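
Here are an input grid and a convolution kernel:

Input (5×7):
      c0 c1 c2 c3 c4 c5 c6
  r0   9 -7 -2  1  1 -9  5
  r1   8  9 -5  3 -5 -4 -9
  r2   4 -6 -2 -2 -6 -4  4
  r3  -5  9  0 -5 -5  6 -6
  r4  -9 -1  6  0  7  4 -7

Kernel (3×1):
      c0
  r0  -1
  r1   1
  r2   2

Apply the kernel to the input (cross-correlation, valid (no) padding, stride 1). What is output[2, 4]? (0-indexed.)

15

The receptive field on the input at this output position is [-6 / -5 / 7]. Elementwise product with the kernel and sum: -6·-1 + -5·1 + 7·2.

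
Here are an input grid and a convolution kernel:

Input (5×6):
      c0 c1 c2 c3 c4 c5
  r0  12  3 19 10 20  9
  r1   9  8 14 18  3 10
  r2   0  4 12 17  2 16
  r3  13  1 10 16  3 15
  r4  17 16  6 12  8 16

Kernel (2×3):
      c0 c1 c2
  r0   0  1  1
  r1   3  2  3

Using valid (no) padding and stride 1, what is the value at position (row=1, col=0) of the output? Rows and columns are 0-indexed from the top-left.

66

The receptive field on the input at this output position is [9 8 14 / 0 4 12]. Elementwise product with the kernel and sum: 8·1 + 14·1 + 0·3 + 4·2 + 12·3.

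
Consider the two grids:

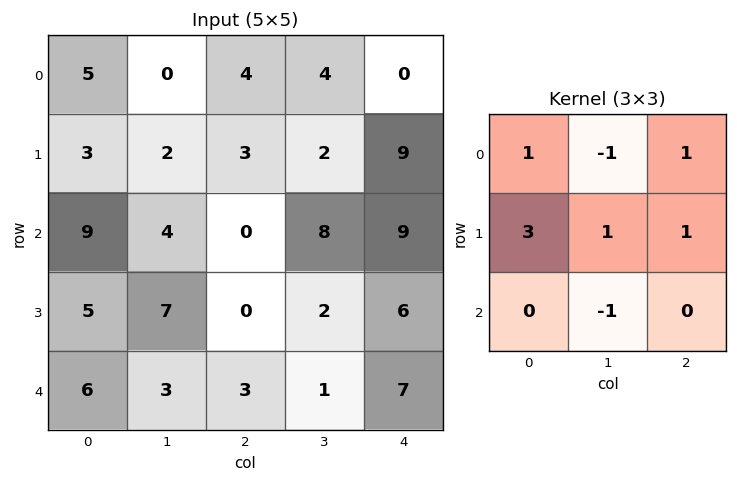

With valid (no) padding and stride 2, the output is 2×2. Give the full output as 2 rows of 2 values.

19 12
24 8

Output[0,0]: The receptive field on the input at this output position is [5 0 4 / 3 2 3 / 9 4 0]. Elementwise product with the kernel and sum: 5·1 + 0·-1 + 4·1 + 3·3 + 2·1 + 3·1 + 4·-1.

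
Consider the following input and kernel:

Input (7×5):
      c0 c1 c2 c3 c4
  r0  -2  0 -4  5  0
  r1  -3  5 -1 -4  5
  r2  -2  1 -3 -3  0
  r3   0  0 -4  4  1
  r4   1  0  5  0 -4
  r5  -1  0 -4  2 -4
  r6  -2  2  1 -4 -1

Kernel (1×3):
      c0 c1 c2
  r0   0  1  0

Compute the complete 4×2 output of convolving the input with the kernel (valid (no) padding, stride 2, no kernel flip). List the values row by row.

Output[0,0]: The receptive field on the input at this output position is [-2 0 -4]. Elementwise product with the kernel and sum: 0·1.

0 5
1 -3
0 0
2 -4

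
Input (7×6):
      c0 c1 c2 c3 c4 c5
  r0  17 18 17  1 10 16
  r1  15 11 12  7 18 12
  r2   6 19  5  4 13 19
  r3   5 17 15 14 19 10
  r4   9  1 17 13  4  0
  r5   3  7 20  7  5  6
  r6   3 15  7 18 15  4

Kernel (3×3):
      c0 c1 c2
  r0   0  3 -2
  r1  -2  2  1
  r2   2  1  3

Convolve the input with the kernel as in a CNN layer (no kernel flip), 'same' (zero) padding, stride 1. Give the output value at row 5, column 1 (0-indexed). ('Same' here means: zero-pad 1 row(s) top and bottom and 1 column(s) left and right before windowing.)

The receptive field on the zero-padded input at this output position is [9 1 17 / 3 7 20 / 3 15 7]. Elementwise product with the kernel and sum: 1·3 + 17·-2 + 3·-2 + 7·2 + 20·1 + 3·2 + 15·1 + 7·3.

39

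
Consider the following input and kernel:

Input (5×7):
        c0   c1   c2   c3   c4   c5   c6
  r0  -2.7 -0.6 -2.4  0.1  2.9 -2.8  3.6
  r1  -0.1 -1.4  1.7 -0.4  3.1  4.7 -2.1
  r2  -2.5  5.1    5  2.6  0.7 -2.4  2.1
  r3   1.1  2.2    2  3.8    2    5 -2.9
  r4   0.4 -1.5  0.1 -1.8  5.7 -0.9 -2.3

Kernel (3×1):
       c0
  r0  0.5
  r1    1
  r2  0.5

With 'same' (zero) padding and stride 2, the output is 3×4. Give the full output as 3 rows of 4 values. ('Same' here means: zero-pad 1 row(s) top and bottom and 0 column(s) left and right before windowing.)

Output[0,0]: The receptive field on the zero-padded input at this output position is [0 / -2.7 / -0.1]. Elementwise product with the kernel and sum: 0·0.5 + -2.7·1 + -0.1·0.5.
Output[0,1]: The receptive field on the zero-padded input at this output position is [0 / -2.4 / 1.7]. Elementwise product with the kernel and sum: 0·0.5 + -2.4·1 + 1.7·0.5.

-2.75 -1.55 4.45 2.55
-2 6.85 3.25 -0.4
0.95 1.1 6.7 -3.75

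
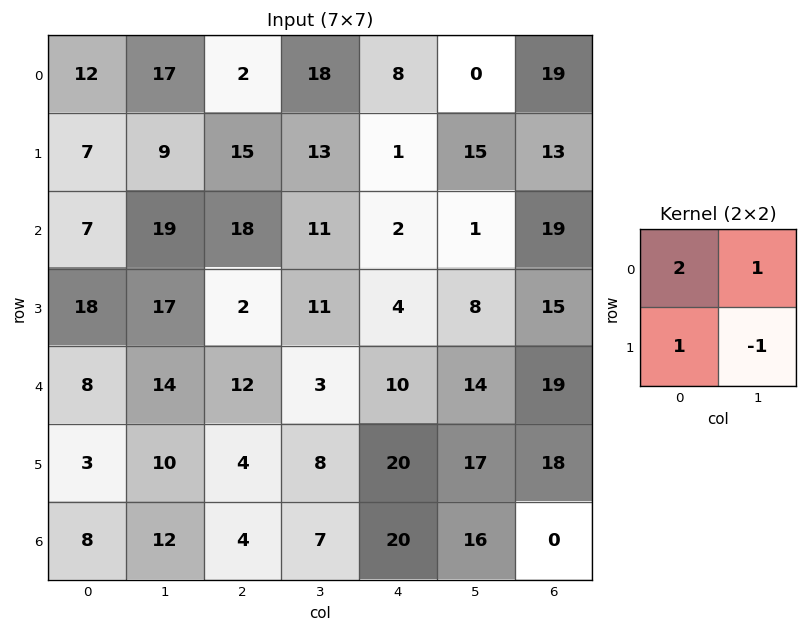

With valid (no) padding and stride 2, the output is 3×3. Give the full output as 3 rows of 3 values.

Output[0,0]: The receptive field on the input at this output position is [12 17 / 7 9]. Elementwise product with the kernel and sum: 12·2 + 17·1 + 7·1 + 9·-1.
Output[0,1]: The receptive field on the input at this output position is [2 18 / 15 13]. Elementwise product with the kernel and sum: 2·2 + 18·1 + 15·1 + 13·-1.

39 24 2
34 38 1
23 23 37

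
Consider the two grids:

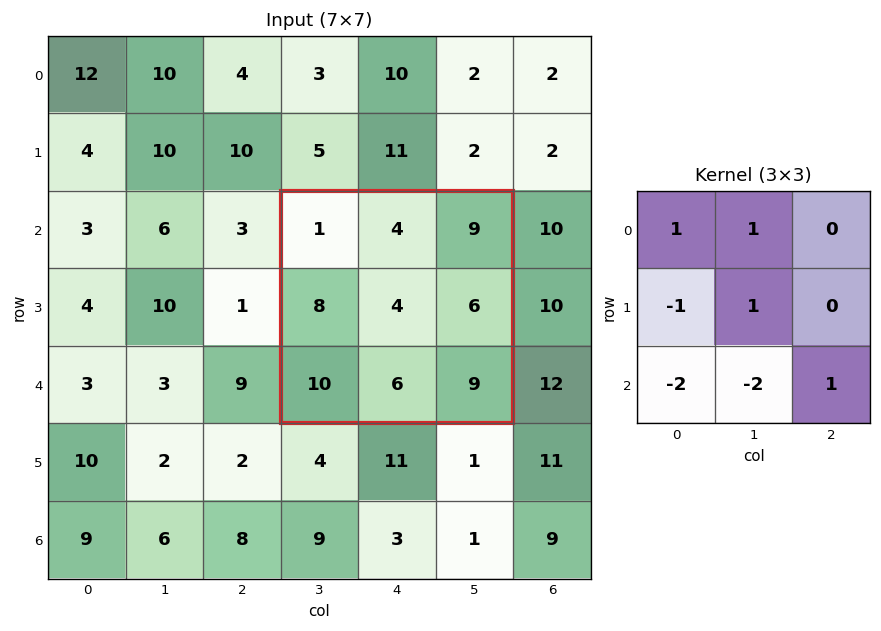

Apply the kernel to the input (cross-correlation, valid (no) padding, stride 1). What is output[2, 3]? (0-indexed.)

-22

The receptive field on the input at this output position is [1 4 9 / 8 4 6 / 10 6 9]. Elementwise product with the kernel and sum: 1·1 + 4·1 + 8·-1 + 4·1 + 10·-2 + 6·-2 + 9·1.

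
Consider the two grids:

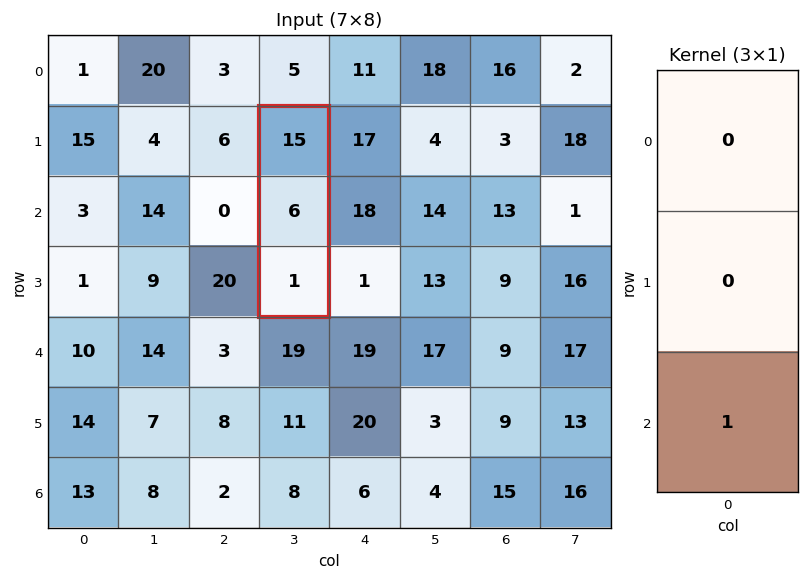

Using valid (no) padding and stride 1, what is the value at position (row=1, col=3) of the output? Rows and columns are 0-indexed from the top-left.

1

The receptive field on the input at this output position is [15 / 6 / 1]. Elementwise product with the kernel and sum: 1·1.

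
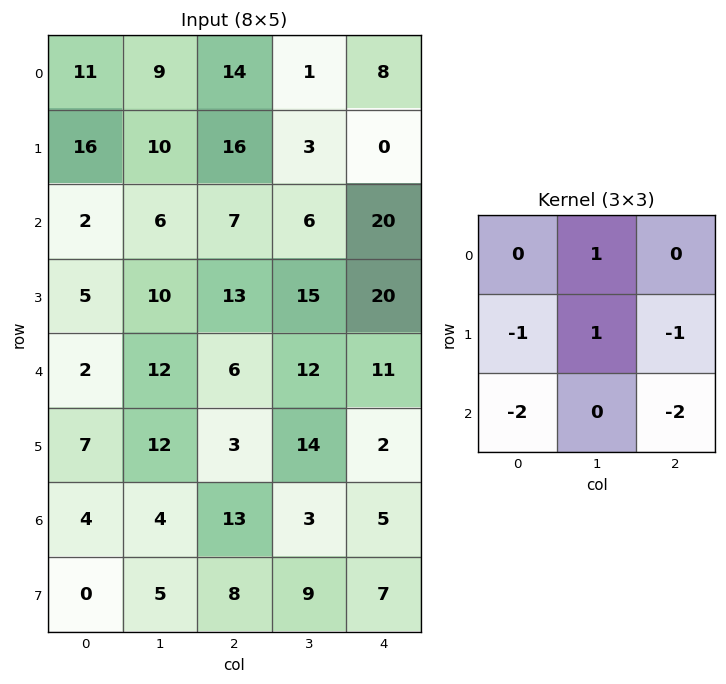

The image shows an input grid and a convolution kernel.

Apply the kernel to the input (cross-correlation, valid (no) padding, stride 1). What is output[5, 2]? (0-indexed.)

-31

The receptive field on the input at this output position is [3 14 2 / 13 3 5 / 8 9 7]. Elementwise product with the kernel and sum: 14·1 + 13·-1 + 3·1 + 5·-1 + 8·-2 + 7·-2.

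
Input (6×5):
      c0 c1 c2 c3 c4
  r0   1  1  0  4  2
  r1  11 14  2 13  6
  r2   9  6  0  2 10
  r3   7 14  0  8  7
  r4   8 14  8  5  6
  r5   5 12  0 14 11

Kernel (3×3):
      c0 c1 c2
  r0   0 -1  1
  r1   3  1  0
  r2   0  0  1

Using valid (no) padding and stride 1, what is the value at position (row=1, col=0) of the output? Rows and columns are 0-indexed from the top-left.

The receptive field on the input at this output position is [11 14 2 / 9 6 0 / 7 14 0]. Elementwise product with the kernel and sum: 14·-1 + 2·1 + 9·3 + 6·1 + 0·1.

21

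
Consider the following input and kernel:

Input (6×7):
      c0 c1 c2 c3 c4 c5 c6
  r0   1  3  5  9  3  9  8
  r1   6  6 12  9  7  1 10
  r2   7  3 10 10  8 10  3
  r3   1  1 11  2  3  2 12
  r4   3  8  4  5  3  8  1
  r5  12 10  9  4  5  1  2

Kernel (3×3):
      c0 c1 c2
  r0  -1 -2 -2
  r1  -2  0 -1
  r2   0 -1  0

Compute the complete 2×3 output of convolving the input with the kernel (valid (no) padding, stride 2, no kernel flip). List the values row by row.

-44 -70 -71
-54 -76 -60

Output[0,0]: The receptive field on the input at this output position is [1 3 5 / 6 6 12 / 7 3 10]. Elementwise product with the kernel and sum: 1·-1 + 3·-2 + 5·-2 + 6·-2 + 12·-1 + 3·-1.
Output[0,1]: The receptive field on the input at this output position is [5 9 3 / 12 9 7 / 10 10 8]. Elementwise product with the kernel and sum: 5·-1 + 9·-2 + 3·-2 + 12·-2 + 7·-1 + 10·-1.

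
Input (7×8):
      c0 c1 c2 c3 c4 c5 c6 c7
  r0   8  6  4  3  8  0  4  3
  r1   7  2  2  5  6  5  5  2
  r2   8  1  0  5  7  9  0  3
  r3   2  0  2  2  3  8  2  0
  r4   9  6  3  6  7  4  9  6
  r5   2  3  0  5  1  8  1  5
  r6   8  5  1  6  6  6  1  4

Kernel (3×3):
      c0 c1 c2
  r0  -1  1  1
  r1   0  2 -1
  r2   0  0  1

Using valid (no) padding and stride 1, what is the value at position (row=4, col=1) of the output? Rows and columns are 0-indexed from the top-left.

The receptive field on the input at this output position is [6 3 6 / 3 0 5 / 5 1 6]. Elementwise product with the kernel and sum: 6·-1 + 3·1 + 6·1 + 0·2 + 5·-1 + 6·1.

4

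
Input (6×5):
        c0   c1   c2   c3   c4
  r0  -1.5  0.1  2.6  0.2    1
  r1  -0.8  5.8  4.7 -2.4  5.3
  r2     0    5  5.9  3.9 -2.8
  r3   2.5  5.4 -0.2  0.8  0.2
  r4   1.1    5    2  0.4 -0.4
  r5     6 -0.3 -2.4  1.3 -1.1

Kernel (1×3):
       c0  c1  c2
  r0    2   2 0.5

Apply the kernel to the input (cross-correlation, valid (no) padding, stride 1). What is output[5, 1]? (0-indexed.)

The receptive field on the input at this output position is [-0.3 -2.4 1.3]. Elementwise product with the kernel and sum: -0.3·2 + -2.4·2 + 1.3·0.5.

-4.75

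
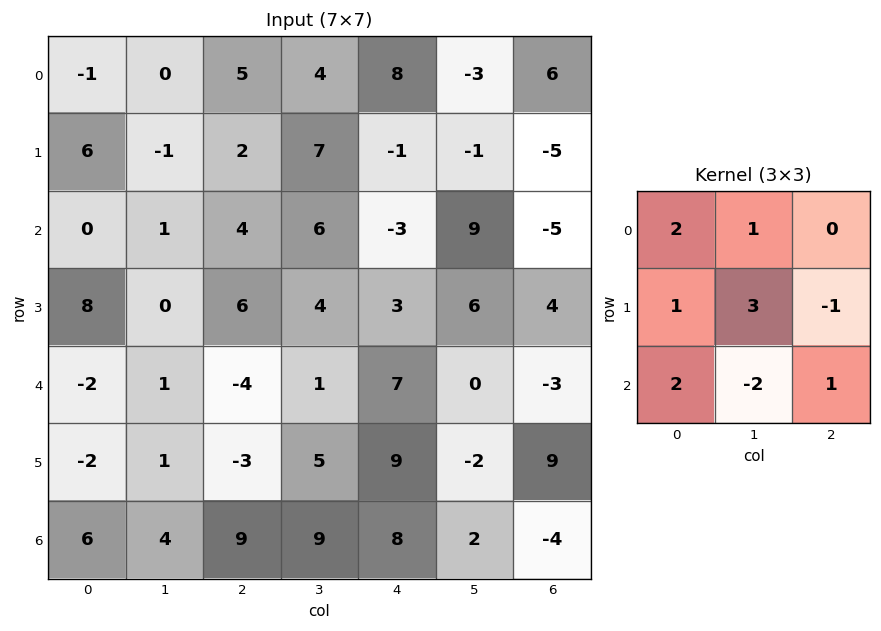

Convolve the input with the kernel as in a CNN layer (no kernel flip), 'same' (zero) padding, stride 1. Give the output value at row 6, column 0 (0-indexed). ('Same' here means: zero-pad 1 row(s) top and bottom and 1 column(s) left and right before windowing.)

12

The receptive field on the zero-padded input at this output position is [0 -2 1 / 0 6 4 / 0 0 0]. Elementwise product with the kernel and sum: 0·2 + -2·1 + 0·1 + 6·3 + 4·-1 + 0·2 + 0·-2 + 0·1.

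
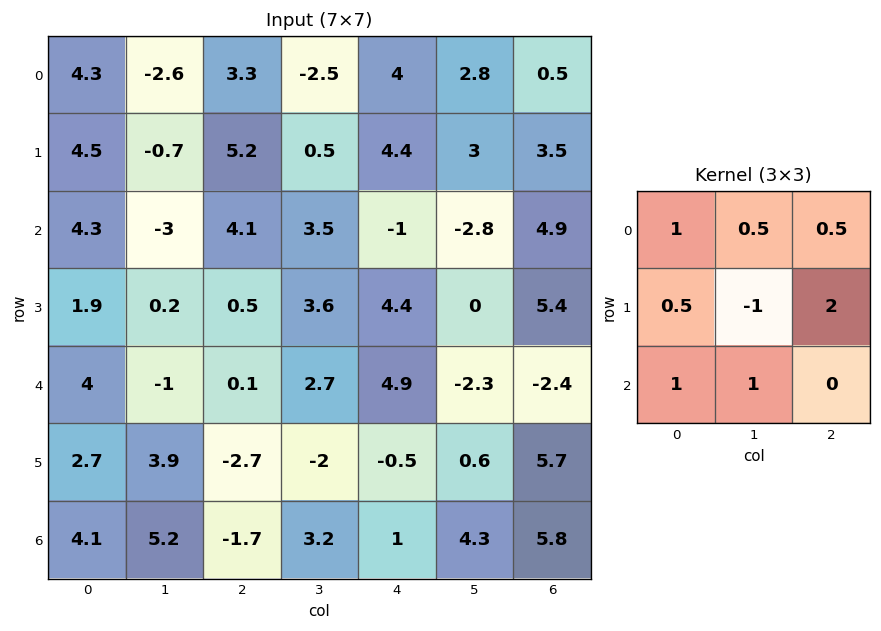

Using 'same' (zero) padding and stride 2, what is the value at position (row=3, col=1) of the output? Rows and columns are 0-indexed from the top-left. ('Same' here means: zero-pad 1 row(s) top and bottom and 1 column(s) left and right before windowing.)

12.25

The receptive field on the zero-padded input at this output position is [3.9 -2.7 -2 / 5.2 -1.7 3.2 / 0 0 0]. Elementwise product with the kernel and sum: 3.9·1 + -2.7·0.5 + -2·0.5 + 5.2·0.5 + -1.7·-1 + 3.2·2 + 0·1 + 0·1.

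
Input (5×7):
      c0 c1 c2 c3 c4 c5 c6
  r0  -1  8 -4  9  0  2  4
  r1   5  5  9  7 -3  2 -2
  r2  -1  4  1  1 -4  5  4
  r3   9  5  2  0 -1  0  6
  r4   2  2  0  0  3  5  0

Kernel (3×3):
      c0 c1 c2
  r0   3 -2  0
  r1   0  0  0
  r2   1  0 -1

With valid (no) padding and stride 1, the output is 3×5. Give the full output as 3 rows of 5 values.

-21 35 -25 23 -12
12 2 16 27 -20
-9 12 -2 6 -19

Output[0,0]: The receptive field on the input at this output position is [-1 8 -4 / 5 5 9 / -1 4 1]. Elementwise product with the kernel and sum: -1·3 + 8·-2 + -1·1 + 1·-1.
Output[0,1]: The receptive field on the input at this output position is [8 -4 9 / 5 9 7 / 4 1 1]. Elementwise product with the kernel and sum: 8·3 + -4·-2 + 4·1 + 1·-1.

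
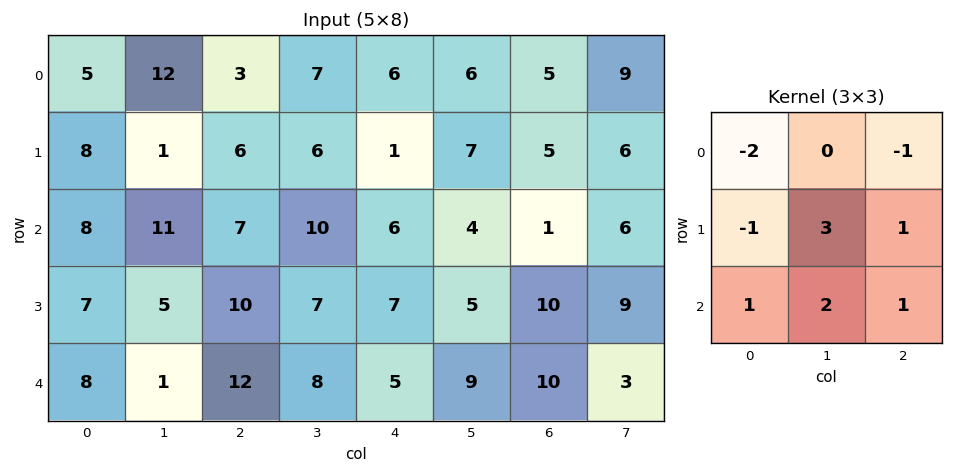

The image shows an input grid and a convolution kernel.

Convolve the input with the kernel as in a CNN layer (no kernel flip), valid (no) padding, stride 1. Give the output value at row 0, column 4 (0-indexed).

23

The receptive field on the input at this output position is [6 6 5 / 1 7 5 / 6 4 1]. Elementwise product with the kernel and sum: 6·-2 + 5·-1 + 1·-1 + 7·3 + 5·1 + 6·1 + 4·2 + 1·1.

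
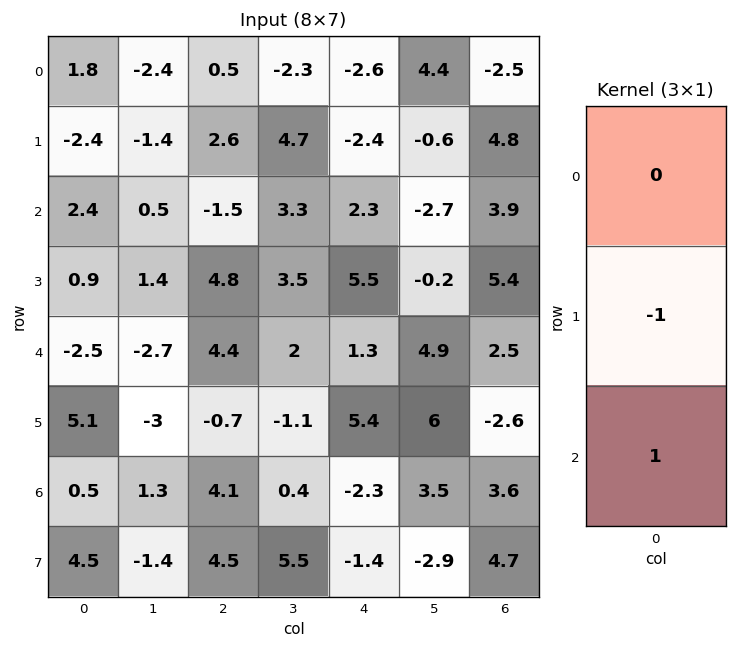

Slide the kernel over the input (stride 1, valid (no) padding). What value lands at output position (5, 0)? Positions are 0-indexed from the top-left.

4

The receptive field on the input at this output position is [5.1 / 0.5 / 4.5]. Elementwise product with the kernel and sum: 0.5·-1 + 4.5·1.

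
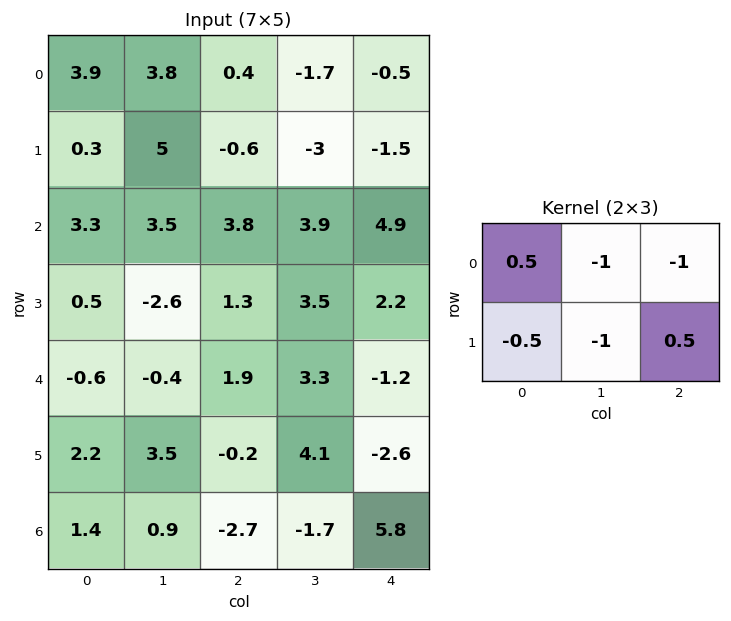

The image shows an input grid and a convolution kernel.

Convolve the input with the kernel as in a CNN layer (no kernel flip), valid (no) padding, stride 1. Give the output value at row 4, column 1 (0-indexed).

-4.9

The receptive field on the input at this output position is [-0.4 1.9 3.3 / 3.5 -0.2 4.1]. Elementwise product with the kernel and sum: -0.4·0.5 + 1.9·-1 + 3.3·-1 + 3.5·-0.5 + -0.2·-1 + 4.1·0.5.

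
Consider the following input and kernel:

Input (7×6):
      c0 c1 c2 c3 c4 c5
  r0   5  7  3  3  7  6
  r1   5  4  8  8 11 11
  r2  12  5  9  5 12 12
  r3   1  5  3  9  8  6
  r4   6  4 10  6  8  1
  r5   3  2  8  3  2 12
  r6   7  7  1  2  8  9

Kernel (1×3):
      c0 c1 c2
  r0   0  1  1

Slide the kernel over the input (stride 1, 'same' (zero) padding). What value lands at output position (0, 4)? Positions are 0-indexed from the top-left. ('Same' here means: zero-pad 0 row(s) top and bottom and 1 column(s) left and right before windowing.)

13

The receptive field on the zero-padded input at this output position is [3 7 6]. Elementwise product with the kernel and sum: 7·1 + 6·1.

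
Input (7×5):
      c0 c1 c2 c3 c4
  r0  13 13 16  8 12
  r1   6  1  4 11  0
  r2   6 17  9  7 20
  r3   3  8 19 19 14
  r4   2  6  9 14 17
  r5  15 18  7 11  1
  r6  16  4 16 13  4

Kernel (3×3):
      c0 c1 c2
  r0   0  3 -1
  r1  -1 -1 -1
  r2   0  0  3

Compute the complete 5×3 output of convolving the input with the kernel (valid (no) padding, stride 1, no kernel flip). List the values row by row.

Output[0,0]: The receptive field on the input at this output position is [13 13 16 / 6 1 4 / 6 17 9]. Elementwise product with the kernel and sum: 13·3 + 16·-1 + 6·-1 + 1·-1 + 4·-1 + 9·3.
Output[0,1]: The receptive field on the input at this output position is [13 16 8 / 1 4 11 / 17 9 7]. Elementwise product with the kernel and sum: 16·3 + 8·-1 + 1·-1 + 4·-1 + 11·-1 + 7·3.

39 45 57
24 25 39
39 16 0
9 42 6
17 16 18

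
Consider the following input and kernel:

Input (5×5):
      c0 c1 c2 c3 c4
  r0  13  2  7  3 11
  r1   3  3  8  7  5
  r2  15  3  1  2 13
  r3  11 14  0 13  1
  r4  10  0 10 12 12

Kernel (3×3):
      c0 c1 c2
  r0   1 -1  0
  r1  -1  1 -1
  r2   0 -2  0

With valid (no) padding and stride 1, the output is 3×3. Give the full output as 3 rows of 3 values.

Output[0,0]: The receptive field on the input at this output position is [13 2 7 / 3 3 8 / 15 3 1]. Elementwise product with the kernel and sum: 13·1 + 2·-1 + 3·-1 + 3·1 + 8·-1 + 3·-2.

-3 -9 -6
-41 -9 -37
15 -45 -13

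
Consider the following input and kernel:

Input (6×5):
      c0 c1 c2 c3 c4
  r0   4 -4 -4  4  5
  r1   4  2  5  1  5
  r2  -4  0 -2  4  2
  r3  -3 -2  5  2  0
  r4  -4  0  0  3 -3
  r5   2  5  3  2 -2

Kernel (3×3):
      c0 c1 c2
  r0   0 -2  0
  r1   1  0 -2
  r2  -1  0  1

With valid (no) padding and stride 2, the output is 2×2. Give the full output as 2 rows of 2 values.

Output[0,0]: The receptive field on the input at this output position is [4 -4 -4 / 4 2 5 / -4 0 -2]. Elementwise product with the kernel and sum: -4·-2 + 4·1 + 5·-2 + -4·-1 + -2·1.
Output[0,1]: The receptive field on the input at this output position is [-4 4 5 / 5 1 5 / -2 4 2]. Elementwise product with the kernel and sum: 4·-2 + 5·1 + 5·-2 + -2·-1 + 2·1.

4 -9
-9 -6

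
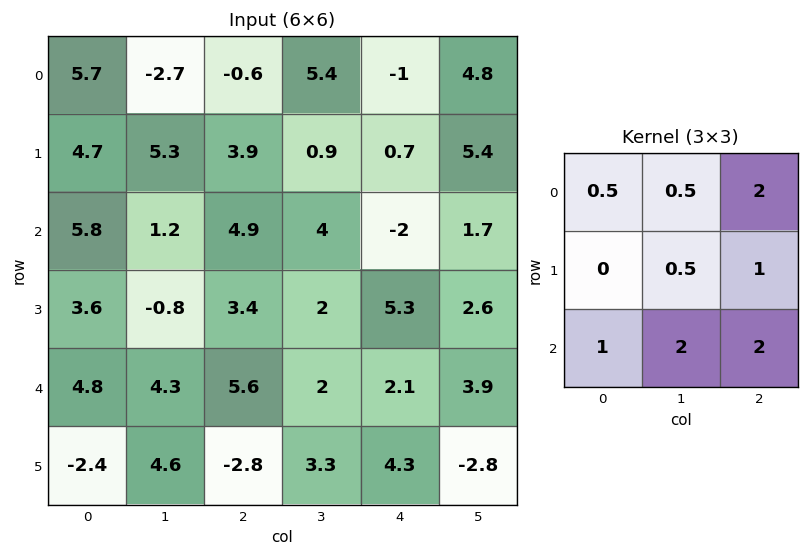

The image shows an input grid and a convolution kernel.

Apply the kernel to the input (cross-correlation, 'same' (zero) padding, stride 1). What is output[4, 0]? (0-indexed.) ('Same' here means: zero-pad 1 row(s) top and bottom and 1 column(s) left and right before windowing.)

The receptive field on the zero-padded input at this output position is [0 3.6 -0.8 / 0 4.8 4.3 / 0 -2.4 4.6]. Elementwise product with the kernel and sum: 0·0.5 + 3.6·0.5 + -0.8·2 + 4.8·0.5 + 4.3·1 + 0·1 + -2.4·2 + 4.6·2.

11.3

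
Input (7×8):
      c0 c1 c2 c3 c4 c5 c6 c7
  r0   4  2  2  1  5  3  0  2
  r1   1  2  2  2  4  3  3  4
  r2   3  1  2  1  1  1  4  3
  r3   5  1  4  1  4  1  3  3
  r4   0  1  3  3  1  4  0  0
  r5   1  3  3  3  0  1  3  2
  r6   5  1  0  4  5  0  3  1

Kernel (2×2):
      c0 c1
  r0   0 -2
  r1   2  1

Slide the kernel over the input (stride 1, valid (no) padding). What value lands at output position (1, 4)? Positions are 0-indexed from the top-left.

The receptive field on the input at this output position is [4 3 / 1 1]. Elementwise product with the kernel and sum: 3·-2 + 1·2 + 1·1.

-3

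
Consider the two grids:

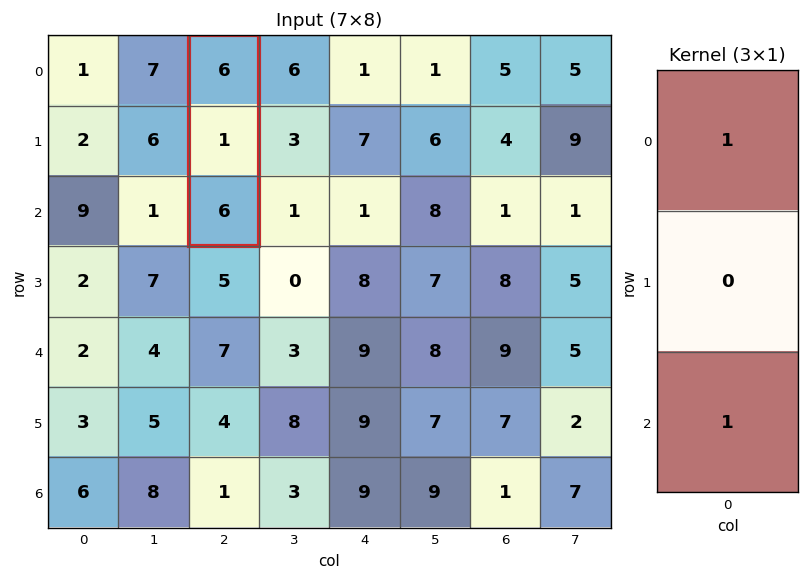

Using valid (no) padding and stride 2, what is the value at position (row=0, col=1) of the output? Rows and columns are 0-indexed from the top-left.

The receptive field on the input at this output position is [6 / 1 / 6]. Elementwise product with the kernel and sum: 6·1 + 6·1.

12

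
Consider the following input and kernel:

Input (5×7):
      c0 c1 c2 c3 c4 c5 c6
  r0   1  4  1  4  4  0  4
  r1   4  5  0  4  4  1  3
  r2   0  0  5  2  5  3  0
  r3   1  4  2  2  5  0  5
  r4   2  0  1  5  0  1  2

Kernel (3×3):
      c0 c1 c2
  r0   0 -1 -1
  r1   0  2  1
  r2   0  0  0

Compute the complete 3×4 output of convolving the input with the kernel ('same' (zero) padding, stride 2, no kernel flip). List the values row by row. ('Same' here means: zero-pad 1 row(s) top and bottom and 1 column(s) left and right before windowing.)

Output[0,0]: The receptive field on the zero-padded input at this output position is [0 0 0 / 0 1 4 / 0 4 5]. Elementwise product with the kernel and sum: 0·-1 + 0·-1 + 1·2 + 4·1.
Output[0,1]: The receptive field on the zero-padded input at this output position is [0 0 0 / 4 1 4 / 5 0 4]. Elementwise product with the kernel and sum: 0·-1 + 0·-1 + 1·2 + 4·1.

6 6 8 8
-9 8 8 -3
-1 3 -4 -1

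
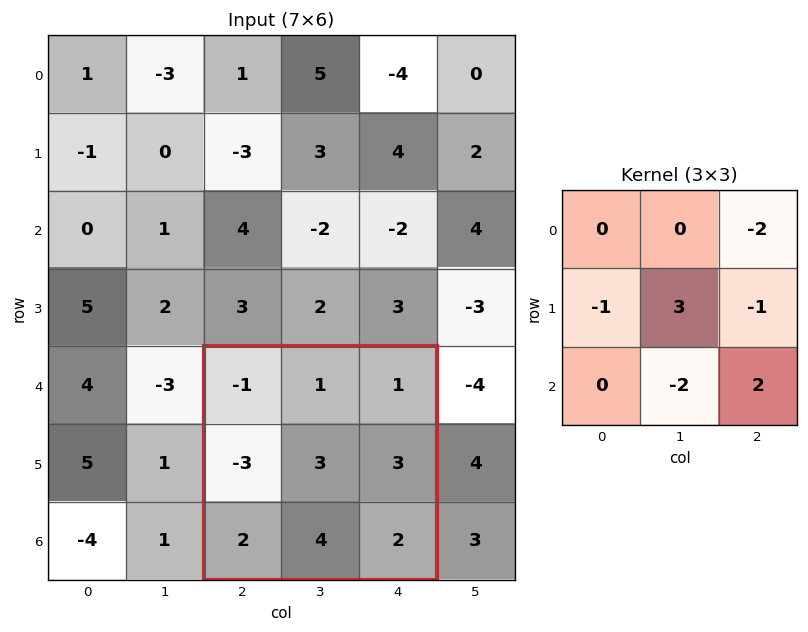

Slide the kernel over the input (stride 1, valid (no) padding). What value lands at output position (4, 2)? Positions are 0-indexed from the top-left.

3

The receptive field on the input at this output position is [-1 1 1 / -3 3 3 / 2 4 2]. Elementwise product with the kernel and sum: 1·-2 + -3·-1 + 3·3 + 3·-1 + 4·-2 + 2·2.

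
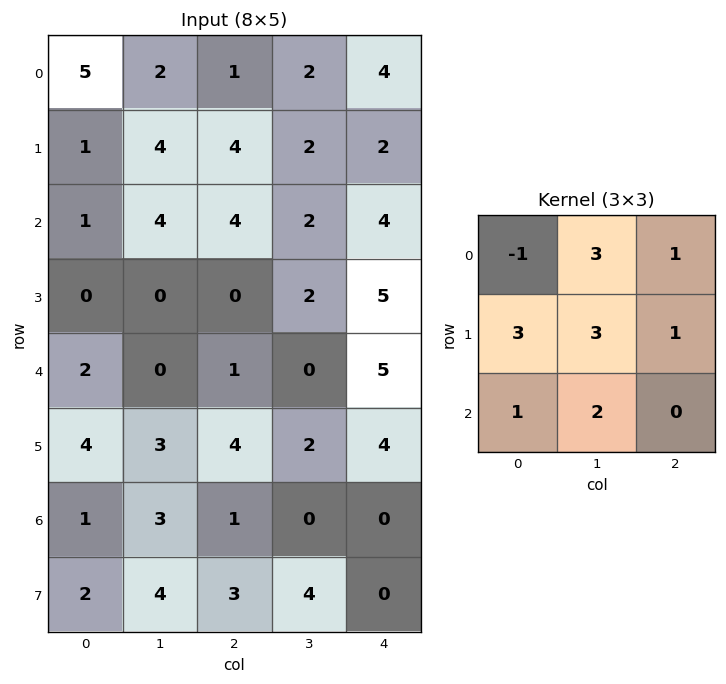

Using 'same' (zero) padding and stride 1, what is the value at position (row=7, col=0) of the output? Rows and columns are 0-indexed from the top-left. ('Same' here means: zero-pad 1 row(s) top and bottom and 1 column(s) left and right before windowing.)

16

The receptive field on the zero-padded input at this output position is [0 1 3 / 0 2 4 / 0 0 0]. Elementwise product with the kernel and sum: 0·-1 + 1·3 + 3·1 + 0·3 + 2·3 + 4·1 + 0·1 + 0·2.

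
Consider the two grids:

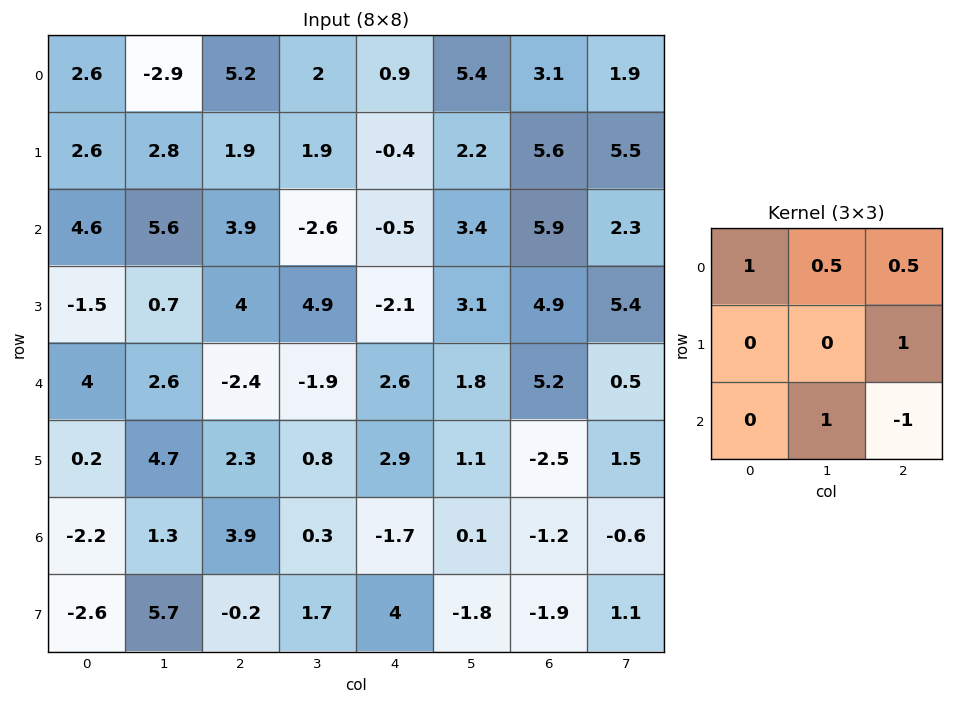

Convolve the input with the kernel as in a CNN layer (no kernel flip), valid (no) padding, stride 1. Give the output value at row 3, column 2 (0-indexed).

5.9

The receptive field on the input at this output position is [4 4.9 -2.1 / -2.4 -1.9 2.6 / 2.3 0.8 2.9]. Elementwise product with the kernel and sum: 4·1 + 4.9·0.5 + -2.1·0.5 + 2.6·1 + 0.8·1 + 2.9·-1.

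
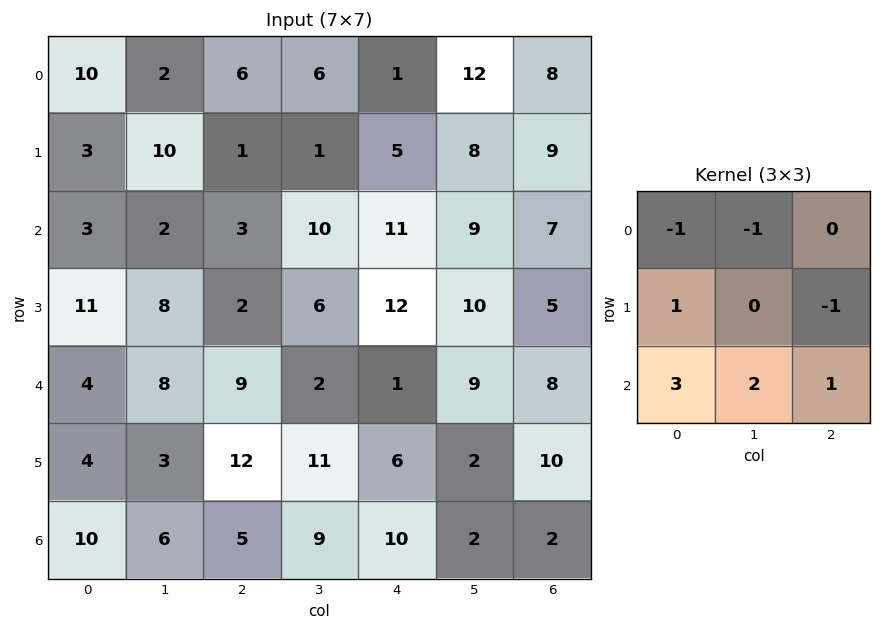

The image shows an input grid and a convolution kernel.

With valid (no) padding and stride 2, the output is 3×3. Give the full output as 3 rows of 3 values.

Output[0,0]: The receptive field on the input at this output position is [10 2 6 / 3 10 1 / 3 2 3]. Elementwise product with the kernel and sum: 10·-1 + 2·-1 + 3·1 + 1·-1 + 3·3 + 2·2 + 3·1.
Output[0,1]: The receptive field on the input at this output position is [6 6 1 / 1 1 5 / 3 10 11]. Elementwise product with the kernel and sum: 6·-1 + 6·-1 + 1·1 + 5·-1 + 3·3 + 10·2 + 11·1.

6 24 41
41 9 16
27 38 22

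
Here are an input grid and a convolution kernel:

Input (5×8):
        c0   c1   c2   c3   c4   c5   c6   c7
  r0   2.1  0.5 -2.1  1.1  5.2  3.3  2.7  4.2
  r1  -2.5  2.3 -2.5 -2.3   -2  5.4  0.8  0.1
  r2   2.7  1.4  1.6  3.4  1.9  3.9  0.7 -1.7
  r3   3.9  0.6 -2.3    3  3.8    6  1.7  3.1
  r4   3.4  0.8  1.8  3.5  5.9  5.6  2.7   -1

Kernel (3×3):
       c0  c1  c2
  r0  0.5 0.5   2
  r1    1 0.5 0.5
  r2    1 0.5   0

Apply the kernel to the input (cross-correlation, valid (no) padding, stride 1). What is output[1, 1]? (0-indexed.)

The receptive field on the input at this output position is [2.3 -2.5 -2.3 / 1.4 1.6 3.4 / 0.6 -2.3 3]. Elementwise product with the kernel and sum: 2.3·0.5 + -2.5·0.5 + -2.3·2 + 1.4·1 + 1.6·0.5 + 3.4·0.5 + 0.6·1 + -2.3·0.5.

-1.35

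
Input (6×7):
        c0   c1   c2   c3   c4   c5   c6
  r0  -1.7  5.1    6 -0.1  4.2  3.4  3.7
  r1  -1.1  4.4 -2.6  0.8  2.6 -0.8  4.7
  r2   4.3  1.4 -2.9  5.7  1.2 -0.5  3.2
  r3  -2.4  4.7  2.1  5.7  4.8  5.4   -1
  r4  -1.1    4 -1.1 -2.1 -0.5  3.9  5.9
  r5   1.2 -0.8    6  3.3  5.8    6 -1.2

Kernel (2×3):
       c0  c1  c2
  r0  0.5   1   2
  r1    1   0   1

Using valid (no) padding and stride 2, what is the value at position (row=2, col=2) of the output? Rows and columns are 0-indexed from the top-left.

The receptive field on the input at this output position is [-0.5 3.9 5.9 / 5.8 6 -1.2]. Elementwise product with the kernel and sum: -0.5·0.5 + 3.9·1 + 5.9·2 + 5.8·1 + -1.2·1.

20.05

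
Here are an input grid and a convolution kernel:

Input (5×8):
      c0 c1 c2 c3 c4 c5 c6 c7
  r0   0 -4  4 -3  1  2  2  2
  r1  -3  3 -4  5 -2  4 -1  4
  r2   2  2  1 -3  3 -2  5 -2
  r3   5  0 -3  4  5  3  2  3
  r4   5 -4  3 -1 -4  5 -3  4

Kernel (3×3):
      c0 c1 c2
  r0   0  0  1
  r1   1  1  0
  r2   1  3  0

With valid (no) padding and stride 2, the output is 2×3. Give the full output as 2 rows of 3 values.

12 -6 1
-1 4 24

Output[0,0]: The receptive field on the input at this output position is [0 -4 4 / -3 3 -4 / 2 2 1]. Elementwise product with the kernel and sum: 4·1 + -3·1 + 3·1 + 2·1 + 2·3.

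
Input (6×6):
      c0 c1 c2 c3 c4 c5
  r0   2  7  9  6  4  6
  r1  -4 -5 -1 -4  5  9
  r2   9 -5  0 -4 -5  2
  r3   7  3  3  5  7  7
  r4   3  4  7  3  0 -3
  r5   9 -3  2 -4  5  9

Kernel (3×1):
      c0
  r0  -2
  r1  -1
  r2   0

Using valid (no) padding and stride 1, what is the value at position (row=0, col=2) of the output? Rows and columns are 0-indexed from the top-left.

-17

The receptive field on the input at this output position is [9 / -1 / 0]. Elementwise product with the kernel and sum: 9·-2 + -1·-1.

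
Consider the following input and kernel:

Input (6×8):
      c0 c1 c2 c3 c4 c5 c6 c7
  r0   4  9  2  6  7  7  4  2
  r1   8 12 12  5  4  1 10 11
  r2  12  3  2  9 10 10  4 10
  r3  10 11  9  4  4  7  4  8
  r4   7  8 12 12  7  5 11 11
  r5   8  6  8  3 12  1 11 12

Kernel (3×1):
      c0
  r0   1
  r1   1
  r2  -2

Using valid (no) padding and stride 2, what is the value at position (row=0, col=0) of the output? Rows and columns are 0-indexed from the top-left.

-12

The receptive field on the input at this output position is [4 / 8 / 12]. Elementwise product with the kernel and sum: 4·1 + 8·1 + 12·-2.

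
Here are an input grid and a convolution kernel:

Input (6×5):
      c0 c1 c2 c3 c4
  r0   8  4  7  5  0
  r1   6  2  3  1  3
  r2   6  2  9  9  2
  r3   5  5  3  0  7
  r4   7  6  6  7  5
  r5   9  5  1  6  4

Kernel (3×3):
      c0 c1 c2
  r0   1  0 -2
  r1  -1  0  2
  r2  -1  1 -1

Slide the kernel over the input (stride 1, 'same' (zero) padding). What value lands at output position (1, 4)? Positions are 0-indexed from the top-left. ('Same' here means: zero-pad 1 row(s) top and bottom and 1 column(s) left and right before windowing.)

The receptive field on the zero-padded input at this output position is [5 0 0 / 1 3 0 / 9 2 0]. Elementwise product with the kernel and sum: 5·1 + 0·-2 + 1·-1 + 0·2 + 9·-1 + 2·1 + 0·-1.

-3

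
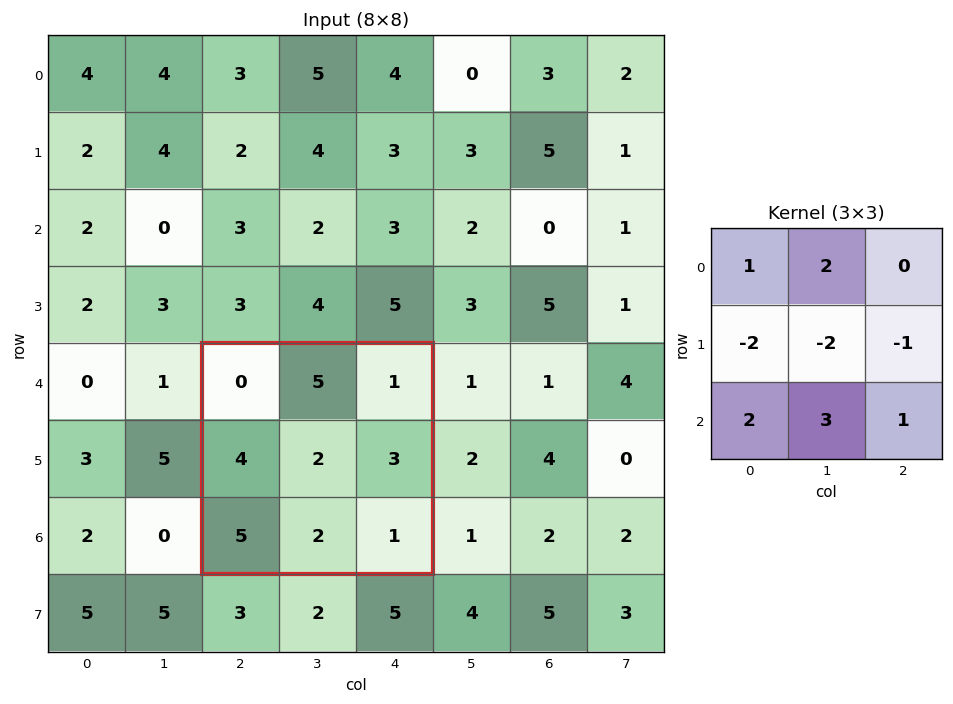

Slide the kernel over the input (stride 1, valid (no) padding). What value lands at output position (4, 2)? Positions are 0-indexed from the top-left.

12

The receptive field on the input at this output position is [0 5 1 / 4 2 3 / 5 2 1]. Elementwise product with the kernel and sum: 0·1 + 5·2 + 4·-2 + 2·-2 + 3·-1 + 5·2 + 2·3 + 1·1.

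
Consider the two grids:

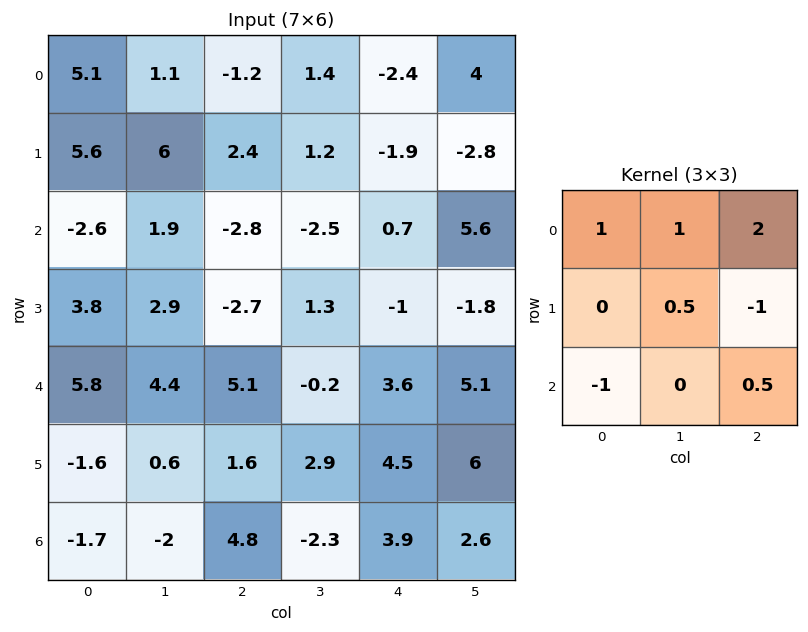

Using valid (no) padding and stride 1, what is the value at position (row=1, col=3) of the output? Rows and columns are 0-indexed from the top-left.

-13.75

The receptive field on the input at this output position is [1.2 -1.9 -2.8 / -2.5 0.7 5.6 / 1.3 -1 -1.8]. Elementwise product with the kernel and sum: 1.2·1 + -1.9·1 + -2.8·2 + 0.7·0.5 + 5.6·-1 + 1.3·-1 + -1.8·0.5.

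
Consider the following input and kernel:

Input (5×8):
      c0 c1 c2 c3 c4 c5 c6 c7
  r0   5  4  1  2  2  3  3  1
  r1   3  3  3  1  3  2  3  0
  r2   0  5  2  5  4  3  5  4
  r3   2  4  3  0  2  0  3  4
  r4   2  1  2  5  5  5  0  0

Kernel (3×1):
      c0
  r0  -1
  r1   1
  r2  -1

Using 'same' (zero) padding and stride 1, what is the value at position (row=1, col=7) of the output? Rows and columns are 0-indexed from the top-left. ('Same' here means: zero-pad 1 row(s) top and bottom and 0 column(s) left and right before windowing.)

The receptive field on the zero-padded input at this output position is [1 / 0 / 4]. Elementwise product with the kernel and sum: 1·-1 + 0·1 + 4·-1.

-5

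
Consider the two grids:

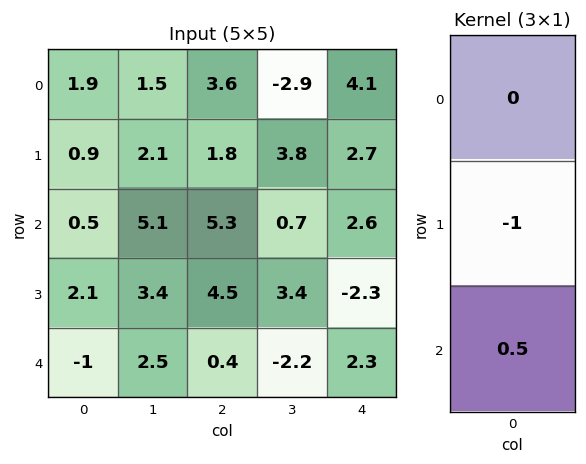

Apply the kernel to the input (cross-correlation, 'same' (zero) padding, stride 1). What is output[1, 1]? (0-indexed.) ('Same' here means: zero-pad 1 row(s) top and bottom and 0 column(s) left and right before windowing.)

0.45

The receptive field on the zero-padded input at this output position is [1.5 / 2.1 / 5.1]. Elementwise product with the kernel and sum: 2.1·-1 + 5.1·0.5.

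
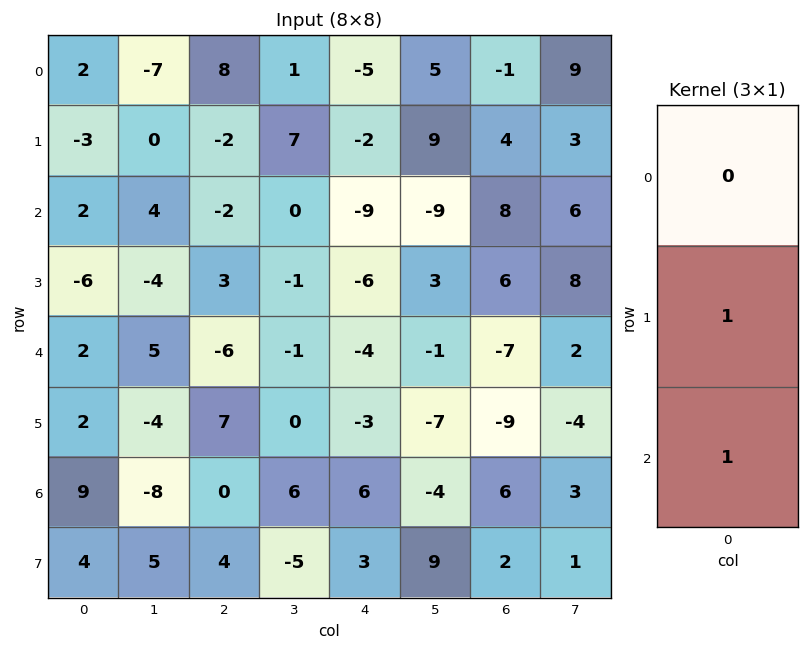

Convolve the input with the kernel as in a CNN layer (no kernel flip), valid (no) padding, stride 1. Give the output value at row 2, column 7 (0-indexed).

The receptive field on the input at this output position is [6 / 8 / 2]. Elementwise product with the kernel and sum: 8·1 + 2·1.

10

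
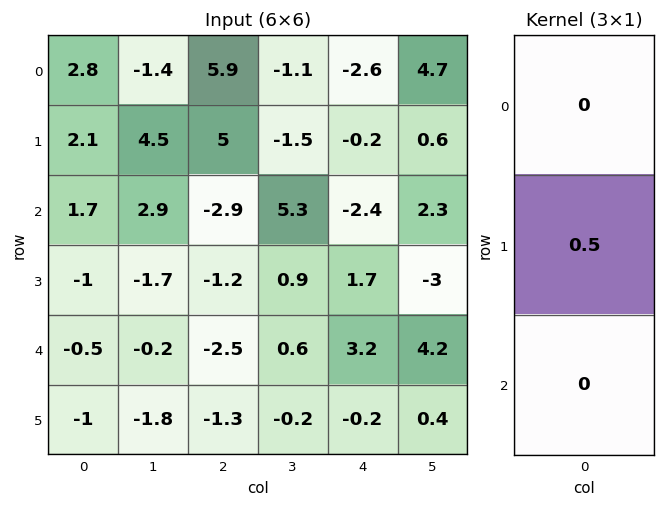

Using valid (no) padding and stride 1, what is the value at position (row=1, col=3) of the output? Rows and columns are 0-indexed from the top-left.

2.65

The receptive field on the input at this output position is [-1.5 / 5.3 / 0.9]. Elementwise product with the kernel and sum: 5.3·0.5.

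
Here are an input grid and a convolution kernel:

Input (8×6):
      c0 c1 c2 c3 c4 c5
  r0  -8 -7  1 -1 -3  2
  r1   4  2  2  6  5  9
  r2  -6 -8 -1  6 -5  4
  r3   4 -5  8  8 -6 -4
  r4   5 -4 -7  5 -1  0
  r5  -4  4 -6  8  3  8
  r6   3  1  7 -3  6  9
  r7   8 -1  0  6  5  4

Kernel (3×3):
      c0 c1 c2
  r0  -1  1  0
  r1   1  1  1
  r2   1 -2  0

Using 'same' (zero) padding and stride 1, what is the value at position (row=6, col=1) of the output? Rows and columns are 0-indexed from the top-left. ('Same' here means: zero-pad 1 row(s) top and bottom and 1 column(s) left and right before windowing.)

The receptive field on the zero-padded input at this output position is [-4 4 -6 / 3 1 7 / 8 -1 0]. Elementwise product with the kernel and sum: -4·-1 + 4·1 + 3·1 + 1·1 + 7·1 + 8·1 + -1·-2.

29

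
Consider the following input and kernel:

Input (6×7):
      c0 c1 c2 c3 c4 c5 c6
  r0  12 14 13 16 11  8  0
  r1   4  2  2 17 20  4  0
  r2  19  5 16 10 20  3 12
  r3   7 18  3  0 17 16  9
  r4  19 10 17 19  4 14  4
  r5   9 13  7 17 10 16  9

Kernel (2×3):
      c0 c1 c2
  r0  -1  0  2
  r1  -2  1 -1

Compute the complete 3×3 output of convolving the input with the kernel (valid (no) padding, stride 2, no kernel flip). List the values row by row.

Output[0,0]: The receptive field on the input at this output position is [12 14 13 / 4 2 2]. Elementwise product with the kernel and sum: 12·-1 + 13·2 + 4·-2 + 2·1 + 2·-1.
Output[0,1]: The receptive field on the input at this output position is [13 16 11 / 2 17 20]. Elementwise product with the kernel and sum: 13·-1 + 11·2 + 2·-2 + 17·1 + 20·-1.

6 2 -47
14 1 -23
3 -16 -9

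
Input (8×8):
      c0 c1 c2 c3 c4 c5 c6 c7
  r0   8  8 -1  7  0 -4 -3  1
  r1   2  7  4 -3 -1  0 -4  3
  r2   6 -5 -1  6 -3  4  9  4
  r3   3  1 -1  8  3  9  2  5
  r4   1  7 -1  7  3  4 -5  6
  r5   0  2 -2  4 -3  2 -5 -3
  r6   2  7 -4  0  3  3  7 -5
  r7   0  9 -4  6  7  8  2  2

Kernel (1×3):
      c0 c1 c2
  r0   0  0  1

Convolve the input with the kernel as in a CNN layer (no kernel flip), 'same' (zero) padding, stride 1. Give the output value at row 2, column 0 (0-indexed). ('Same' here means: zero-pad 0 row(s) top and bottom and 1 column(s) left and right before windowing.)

The receptive field on the zero-padded input at this output position is [0 6 -5]. Elementwise product with the kernel and sum: -5·1.

-5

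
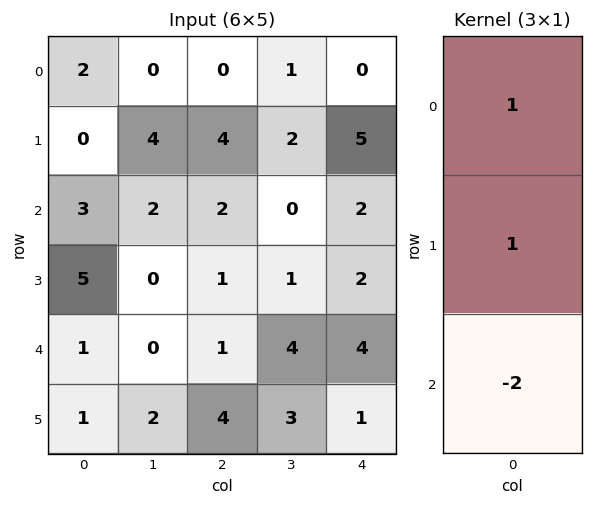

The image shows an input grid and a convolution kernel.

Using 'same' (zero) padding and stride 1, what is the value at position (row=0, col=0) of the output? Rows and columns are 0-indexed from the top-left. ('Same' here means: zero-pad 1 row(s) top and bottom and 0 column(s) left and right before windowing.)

2

The receptive field on the zero-padded input at this output position is [0 / 2 / 0]. Elementwise product with the kernel and sum: 0·1 + 2·1 + 0·-2.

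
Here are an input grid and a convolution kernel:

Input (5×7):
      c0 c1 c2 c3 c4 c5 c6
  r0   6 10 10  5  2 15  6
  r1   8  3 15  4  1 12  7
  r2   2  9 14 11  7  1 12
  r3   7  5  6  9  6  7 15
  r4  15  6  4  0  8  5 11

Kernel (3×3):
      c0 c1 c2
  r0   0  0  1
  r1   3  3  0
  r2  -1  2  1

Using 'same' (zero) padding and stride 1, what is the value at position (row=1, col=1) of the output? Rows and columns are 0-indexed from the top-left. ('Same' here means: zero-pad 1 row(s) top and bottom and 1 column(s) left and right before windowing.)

73

The receptive field on the zero-padded input at this output position is [6 10 10 / 8 3 15 / 2 9 14]. Elementwise product with the kernel and sum: 10·1 + 8·3 + 3·3 + 2·-1 + 9·2 + 14·1.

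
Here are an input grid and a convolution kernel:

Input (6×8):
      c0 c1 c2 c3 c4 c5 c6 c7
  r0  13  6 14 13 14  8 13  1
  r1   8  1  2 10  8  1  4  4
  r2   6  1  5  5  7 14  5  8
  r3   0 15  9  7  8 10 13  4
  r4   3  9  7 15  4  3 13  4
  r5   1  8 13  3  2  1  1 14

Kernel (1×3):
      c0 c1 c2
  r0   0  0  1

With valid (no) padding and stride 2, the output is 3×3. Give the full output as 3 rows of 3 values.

14 14 13
5 7 5
7 4 13

Output[0,0]: The receptive field on the input at this output position is [13 6 14]. Elementwise product with the kernel and sum: 14·1.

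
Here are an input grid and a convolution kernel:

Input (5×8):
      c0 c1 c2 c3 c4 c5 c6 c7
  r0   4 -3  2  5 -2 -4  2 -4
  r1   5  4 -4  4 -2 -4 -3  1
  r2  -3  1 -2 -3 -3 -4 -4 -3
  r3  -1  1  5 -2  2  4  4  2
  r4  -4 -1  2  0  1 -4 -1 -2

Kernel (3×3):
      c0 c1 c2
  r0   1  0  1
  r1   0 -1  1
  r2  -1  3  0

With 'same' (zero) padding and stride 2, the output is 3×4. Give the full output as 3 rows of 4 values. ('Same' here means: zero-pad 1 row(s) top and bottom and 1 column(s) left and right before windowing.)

Output[0,0]: The receptive field on the zero-padded input at this output position is [0 0 0 / 0 4 -3 / 0 5 4]. Elementwise product with the kernel and sum: 0·1 + 0·1 + 4·-1 + -3·1 + 0·-1 + 5·3.

8 -13 -12 -11
5 21 7 6
4 -3 -3 5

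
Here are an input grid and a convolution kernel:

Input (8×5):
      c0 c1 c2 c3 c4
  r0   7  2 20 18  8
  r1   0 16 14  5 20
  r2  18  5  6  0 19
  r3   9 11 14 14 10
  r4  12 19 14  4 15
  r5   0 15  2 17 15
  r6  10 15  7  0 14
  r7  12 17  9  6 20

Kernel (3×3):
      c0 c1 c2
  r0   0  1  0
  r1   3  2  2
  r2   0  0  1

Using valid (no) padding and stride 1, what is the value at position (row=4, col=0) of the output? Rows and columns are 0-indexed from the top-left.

60

The receptive field on the input at this output position is [12 19 14 / 0 15 2 / 10 15 7]. Elementwise product with the kernel and sum: 19·1 + 0·3 + 15·2 + 2·2 + 7·1.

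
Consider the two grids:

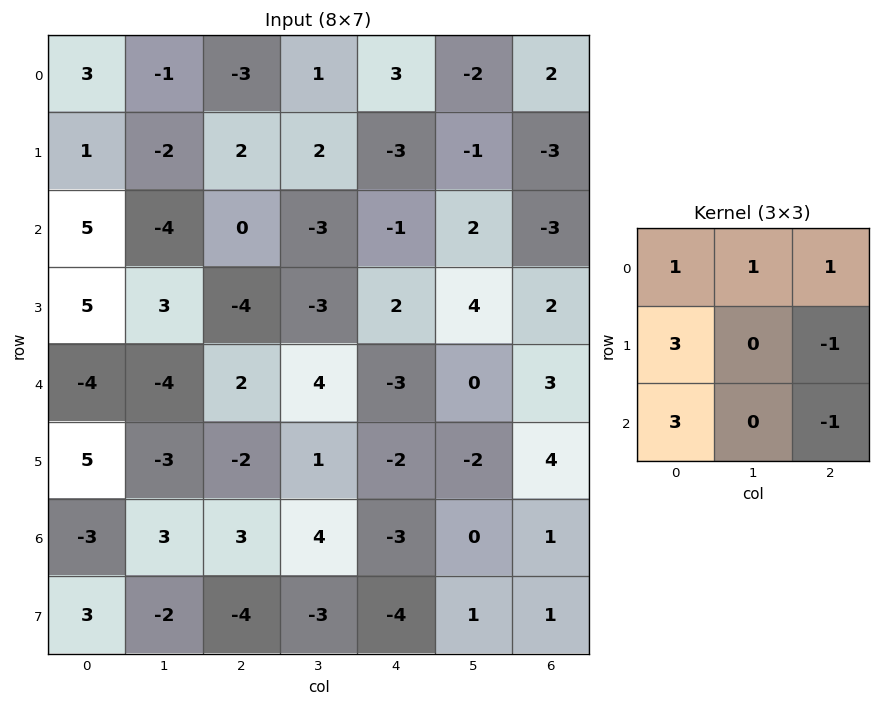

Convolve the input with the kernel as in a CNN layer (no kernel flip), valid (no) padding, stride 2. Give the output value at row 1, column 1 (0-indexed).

The receptive field on the input at this output position is [0 -3 -1 / -4 -3 2 / 2 4 -3]. Elementwise product with the kernel and sum: 0·1 + -3·1 + -1·1 + -4·3 + 2·-1 + 2·3 + -3·-1.

-9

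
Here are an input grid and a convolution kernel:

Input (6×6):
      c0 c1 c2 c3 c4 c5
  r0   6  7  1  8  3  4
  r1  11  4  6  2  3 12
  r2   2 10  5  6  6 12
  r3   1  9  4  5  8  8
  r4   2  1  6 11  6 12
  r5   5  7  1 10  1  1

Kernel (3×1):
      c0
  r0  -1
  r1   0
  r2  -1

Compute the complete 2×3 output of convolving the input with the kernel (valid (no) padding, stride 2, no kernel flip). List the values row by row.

-8 -6 -9
-4 -11 -12

Output[0,0]: The receptive field on the input at this output position is [6 / 11 / 2]. Elementwise product with the kernel and sum: 6·-1 + 2·-1.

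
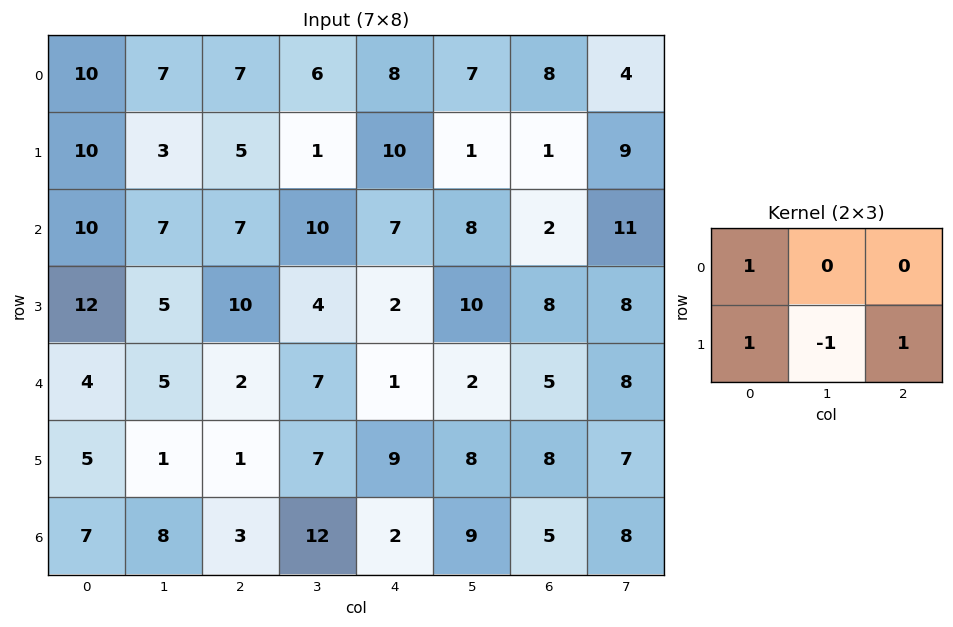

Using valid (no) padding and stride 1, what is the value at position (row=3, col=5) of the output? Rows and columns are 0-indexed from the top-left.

The receptive field on the input at this output position is [10 8 8 / 2 5 8]. Elementwise product with the kernel and sum: 10·1 + 2·1 + 5·-1 + 8·1.

15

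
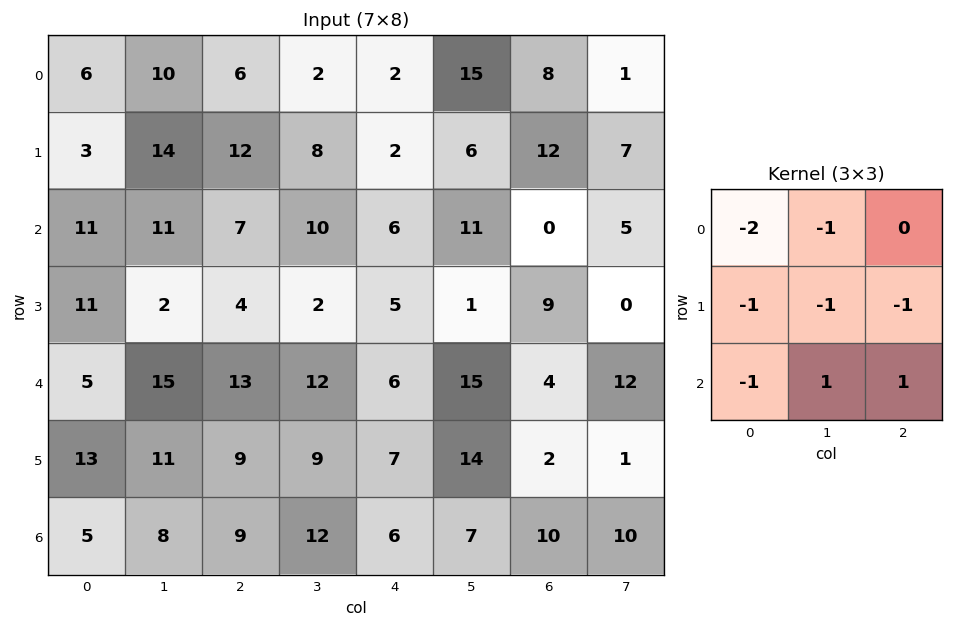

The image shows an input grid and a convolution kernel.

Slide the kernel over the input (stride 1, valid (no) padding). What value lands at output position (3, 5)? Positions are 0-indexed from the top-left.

The receptive field on the input at this output position is [1 9 0 / 15 4 12 / 14 2 1]. Elementwise product with the kernel and sum: 1·-2 + 9·-1 + 15·-1 + 4·-1 + 12·-1 + 14·-1 + 2·1 + 1·1.

-53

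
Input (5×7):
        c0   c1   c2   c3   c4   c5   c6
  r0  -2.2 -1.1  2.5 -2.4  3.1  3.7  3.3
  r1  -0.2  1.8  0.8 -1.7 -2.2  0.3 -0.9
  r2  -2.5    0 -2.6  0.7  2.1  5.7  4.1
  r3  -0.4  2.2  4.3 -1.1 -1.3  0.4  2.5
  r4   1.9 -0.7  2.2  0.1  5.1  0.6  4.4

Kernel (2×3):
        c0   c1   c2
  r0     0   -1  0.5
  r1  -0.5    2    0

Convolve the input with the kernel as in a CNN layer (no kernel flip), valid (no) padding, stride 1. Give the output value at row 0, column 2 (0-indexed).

0.15

The receptive field on the input at this output position is [2.5 -2.4 3.1 / 0.8 -1.7 -2.2]. Elementwise product with the kernel and sum: -2.4·-1 + 3.1·0.5 + 0.8·-0.5 + -1.7·2.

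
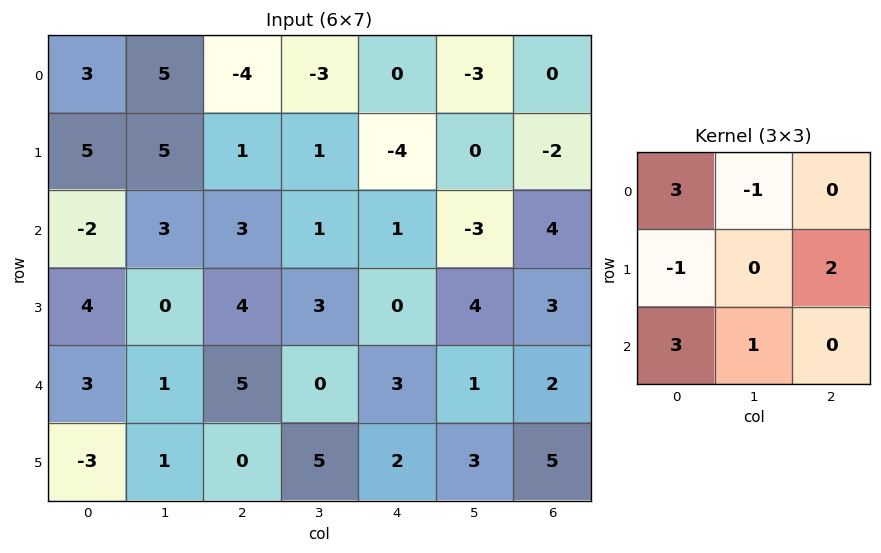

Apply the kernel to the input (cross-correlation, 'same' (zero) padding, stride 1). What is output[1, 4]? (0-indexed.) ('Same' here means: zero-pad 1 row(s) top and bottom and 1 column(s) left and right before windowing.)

The receptive field on the zero-padded input at this output position is [-3 0 -3 / 1 -4 0 / 1 1 -3]. Elementwise product with the kernel and sum: -3·3 + 0·-1 + 1·-1 + 0·2 + 1·3 + 1·1.

-6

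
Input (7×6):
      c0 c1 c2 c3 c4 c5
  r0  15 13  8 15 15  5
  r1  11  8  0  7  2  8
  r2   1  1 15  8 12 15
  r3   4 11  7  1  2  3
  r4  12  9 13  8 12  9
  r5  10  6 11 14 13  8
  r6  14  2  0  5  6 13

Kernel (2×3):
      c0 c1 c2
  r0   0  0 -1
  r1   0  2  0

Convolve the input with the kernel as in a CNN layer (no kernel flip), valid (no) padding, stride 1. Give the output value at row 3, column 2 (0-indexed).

The receptive field on the input at this output position is [7 1 2 / 13 8 12]. Elementwise product with the kernel and sum: 2·-1 + 8·2.

14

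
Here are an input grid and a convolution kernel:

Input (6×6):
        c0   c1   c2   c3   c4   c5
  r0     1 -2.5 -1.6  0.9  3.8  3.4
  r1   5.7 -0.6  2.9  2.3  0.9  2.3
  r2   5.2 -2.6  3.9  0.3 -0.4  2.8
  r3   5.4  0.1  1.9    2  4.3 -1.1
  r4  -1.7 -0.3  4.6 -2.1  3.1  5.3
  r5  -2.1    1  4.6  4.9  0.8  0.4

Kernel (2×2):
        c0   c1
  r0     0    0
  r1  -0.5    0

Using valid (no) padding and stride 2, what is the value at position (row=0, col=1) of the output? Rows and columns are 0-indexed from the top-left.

-1.45

The receptive field on the input at this output position is [-1.6 0.9 / 2.9 2.3]. Elementwise product with the kernel and sum: 2.9·-0.5.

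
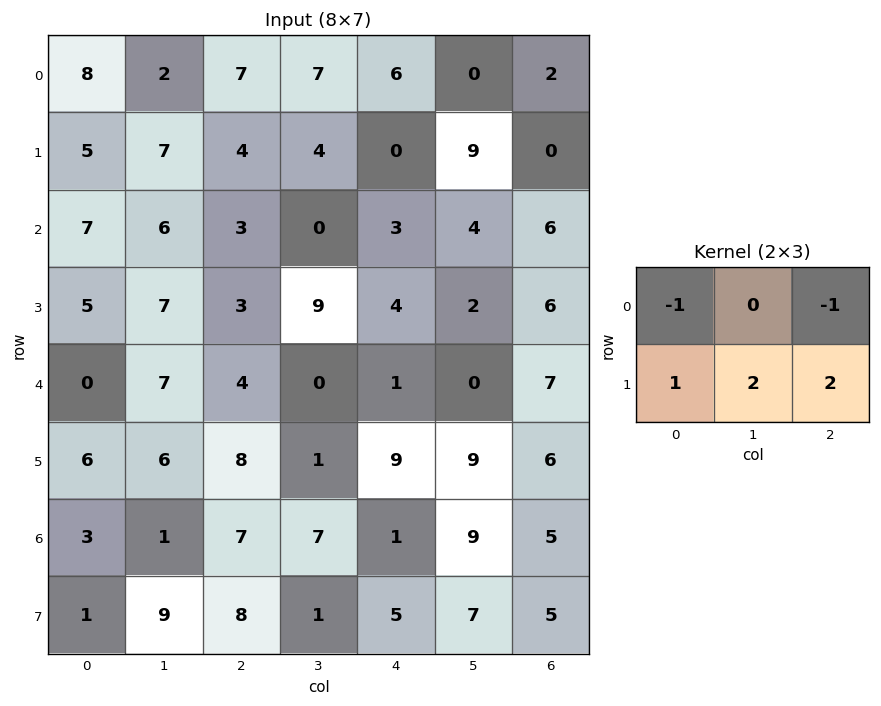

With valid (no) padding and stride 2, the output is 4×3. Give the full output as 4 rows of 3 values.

12 -1 10
15 23 11
30 23 31
25 12 23

Output[0,0]: The receptive field on the input at this output position is [8 2 7 / 5 7 4]. Elementwise product with the kernel and sum: 8·-1 + 7·-1 + 5·1 + 7·2 + 4·2.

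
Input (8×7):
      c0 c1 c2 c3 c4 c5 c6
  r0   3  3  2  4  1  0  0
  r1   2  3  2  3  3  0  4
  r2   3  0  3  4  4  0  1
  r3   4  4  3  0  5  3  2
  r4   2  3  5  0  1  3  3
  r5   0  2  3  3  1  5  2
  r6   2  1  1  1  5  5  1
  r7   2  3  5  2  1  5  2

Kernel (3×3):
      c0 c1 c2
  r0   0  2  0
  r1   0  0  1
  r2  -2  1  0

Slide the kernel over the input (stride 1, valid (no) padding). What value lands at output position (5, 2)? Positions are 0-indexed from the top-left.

3

The receptive field on the input at this output position is [3 3 1 / 1 1 5 / 5 2 1]. Elementwise product with the kernel and sum: 3·2 + 5·1 + 5·-2 + 2·1.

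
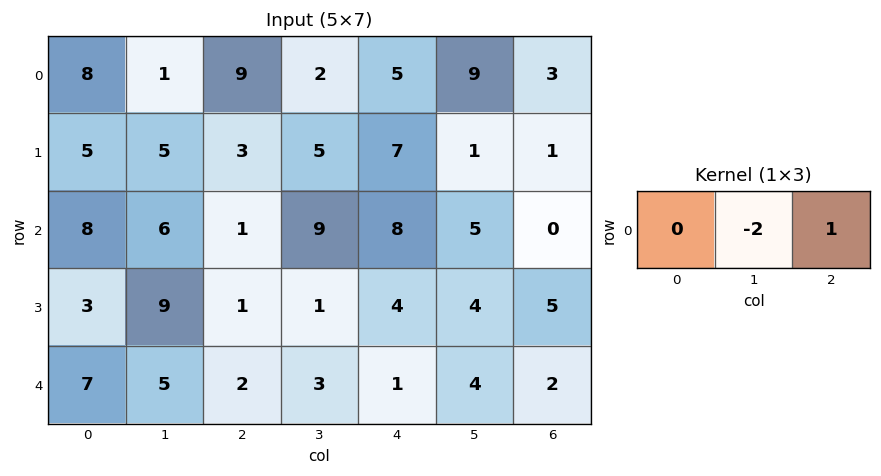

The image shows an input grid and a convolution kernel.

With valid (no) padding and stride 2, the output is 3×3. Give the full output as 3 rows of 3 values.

7 1 -15
-11 -10 -10
-8 -5 -6

Output[0,0]: The receptive field on the input at this output position is [8 1 9]. Elementwise product with the kernel and sum: 1·-2 + 9·1.
Output[0,1]: The receptive field on the input at this output position is [9 2 5]. Elementwise product with the kernel and sum: 2·-2 + 5·1.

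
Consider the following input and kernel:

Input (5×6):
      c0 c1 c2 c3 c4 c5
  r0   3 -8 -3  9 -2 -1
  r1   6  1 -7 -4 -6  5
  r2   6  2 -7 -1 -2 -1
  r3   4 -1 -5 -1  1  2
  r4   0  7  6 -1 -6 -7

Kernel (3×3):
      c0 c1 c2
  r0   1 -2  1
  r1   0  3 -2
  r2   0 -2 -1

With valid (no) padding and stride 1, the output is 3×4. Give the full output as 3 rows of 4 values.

36 9 -19 -11
24 3 -3 5
-18 -9 -4 20

Output[0,0]: The receptive field on the input at this output position is [3 -8 -3 / 6 1 -7 / 6 2 -7]. Elementwise product with the kernel and sum: 3·1 + -8·-2 + -3·1 + 1·3 + -7·-2 + 2·-2 + -7·-1.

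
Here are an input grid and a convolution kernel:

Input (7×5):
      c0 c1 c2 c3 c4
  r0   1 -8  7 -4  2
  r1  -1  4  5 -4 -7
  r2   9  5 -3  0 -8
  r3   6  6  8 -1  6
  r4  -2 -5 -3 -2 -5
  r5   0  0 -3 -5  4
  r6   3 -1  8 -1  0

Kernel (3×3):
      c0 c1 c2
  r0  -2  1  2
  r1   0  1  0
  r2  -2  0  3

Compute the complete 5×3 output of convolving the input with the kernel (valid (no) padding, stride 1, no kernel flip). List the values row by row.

-19 10 -36
33 -29 -26
-18 -1 -20
-4 -24 11
11 -1 -27

Output[0,0]: The receptive field on the input at this output position is [1 -8 7 / -1 4 5 / 9 5 -3]. Elementwise product with the kernel and sum: 1·-2 + -8·1 + 7·2 + 4·1 + 9·-2 + -3·3.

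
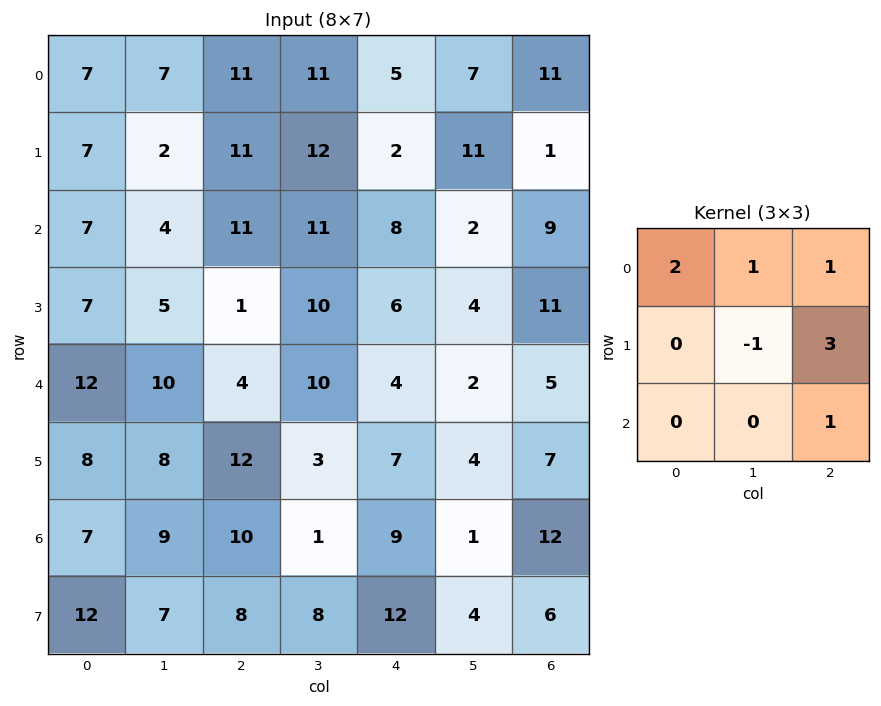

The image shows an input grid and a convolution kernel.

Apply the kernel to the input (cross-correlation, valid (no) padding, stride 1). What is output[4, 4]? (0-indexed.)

The receptive field on the input at this output position is [4 2 5 / 7 4 7 / 9 1 12]. Elementwise product with the kernel and sum: 4·2 + 2·1 + 5·1 + 4·-1 + 7·3 + 12·1.

44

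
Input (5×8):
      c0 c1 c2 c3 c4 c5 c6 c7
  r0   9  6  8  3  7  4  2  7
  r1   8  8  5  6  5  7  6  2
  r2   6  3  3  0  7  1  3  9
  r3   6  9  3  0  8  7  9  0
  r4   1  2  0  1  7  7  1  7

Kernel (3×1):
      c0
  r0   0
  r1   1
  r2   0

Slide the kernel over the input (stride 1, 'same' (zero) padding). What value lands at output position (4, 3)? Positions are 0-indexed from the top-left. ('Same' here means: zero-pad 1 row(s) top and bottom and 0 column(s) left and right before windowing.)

The receptive field on the zero-padded input at this output position is [0 / 1 / 0]. Elementwise product with the kernel and sum: 1·1.

1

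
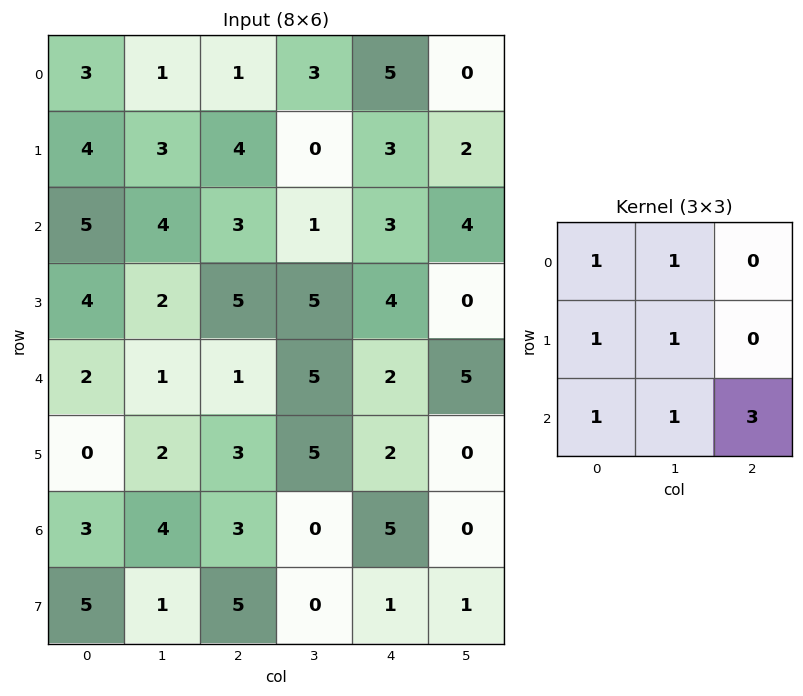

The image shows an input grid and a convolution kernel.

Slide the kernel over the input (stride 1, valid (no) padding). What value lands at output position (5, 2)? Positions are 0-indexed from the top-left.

The receptive field on the input at this output position is [3 5 2 / 3 0 5 / 5 0 1]. Elementwise product with the kernel and sum: 3·1 + 5·1 + 3·1 + 0·1 + 5·1 + 0·1 + 1·3.

19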